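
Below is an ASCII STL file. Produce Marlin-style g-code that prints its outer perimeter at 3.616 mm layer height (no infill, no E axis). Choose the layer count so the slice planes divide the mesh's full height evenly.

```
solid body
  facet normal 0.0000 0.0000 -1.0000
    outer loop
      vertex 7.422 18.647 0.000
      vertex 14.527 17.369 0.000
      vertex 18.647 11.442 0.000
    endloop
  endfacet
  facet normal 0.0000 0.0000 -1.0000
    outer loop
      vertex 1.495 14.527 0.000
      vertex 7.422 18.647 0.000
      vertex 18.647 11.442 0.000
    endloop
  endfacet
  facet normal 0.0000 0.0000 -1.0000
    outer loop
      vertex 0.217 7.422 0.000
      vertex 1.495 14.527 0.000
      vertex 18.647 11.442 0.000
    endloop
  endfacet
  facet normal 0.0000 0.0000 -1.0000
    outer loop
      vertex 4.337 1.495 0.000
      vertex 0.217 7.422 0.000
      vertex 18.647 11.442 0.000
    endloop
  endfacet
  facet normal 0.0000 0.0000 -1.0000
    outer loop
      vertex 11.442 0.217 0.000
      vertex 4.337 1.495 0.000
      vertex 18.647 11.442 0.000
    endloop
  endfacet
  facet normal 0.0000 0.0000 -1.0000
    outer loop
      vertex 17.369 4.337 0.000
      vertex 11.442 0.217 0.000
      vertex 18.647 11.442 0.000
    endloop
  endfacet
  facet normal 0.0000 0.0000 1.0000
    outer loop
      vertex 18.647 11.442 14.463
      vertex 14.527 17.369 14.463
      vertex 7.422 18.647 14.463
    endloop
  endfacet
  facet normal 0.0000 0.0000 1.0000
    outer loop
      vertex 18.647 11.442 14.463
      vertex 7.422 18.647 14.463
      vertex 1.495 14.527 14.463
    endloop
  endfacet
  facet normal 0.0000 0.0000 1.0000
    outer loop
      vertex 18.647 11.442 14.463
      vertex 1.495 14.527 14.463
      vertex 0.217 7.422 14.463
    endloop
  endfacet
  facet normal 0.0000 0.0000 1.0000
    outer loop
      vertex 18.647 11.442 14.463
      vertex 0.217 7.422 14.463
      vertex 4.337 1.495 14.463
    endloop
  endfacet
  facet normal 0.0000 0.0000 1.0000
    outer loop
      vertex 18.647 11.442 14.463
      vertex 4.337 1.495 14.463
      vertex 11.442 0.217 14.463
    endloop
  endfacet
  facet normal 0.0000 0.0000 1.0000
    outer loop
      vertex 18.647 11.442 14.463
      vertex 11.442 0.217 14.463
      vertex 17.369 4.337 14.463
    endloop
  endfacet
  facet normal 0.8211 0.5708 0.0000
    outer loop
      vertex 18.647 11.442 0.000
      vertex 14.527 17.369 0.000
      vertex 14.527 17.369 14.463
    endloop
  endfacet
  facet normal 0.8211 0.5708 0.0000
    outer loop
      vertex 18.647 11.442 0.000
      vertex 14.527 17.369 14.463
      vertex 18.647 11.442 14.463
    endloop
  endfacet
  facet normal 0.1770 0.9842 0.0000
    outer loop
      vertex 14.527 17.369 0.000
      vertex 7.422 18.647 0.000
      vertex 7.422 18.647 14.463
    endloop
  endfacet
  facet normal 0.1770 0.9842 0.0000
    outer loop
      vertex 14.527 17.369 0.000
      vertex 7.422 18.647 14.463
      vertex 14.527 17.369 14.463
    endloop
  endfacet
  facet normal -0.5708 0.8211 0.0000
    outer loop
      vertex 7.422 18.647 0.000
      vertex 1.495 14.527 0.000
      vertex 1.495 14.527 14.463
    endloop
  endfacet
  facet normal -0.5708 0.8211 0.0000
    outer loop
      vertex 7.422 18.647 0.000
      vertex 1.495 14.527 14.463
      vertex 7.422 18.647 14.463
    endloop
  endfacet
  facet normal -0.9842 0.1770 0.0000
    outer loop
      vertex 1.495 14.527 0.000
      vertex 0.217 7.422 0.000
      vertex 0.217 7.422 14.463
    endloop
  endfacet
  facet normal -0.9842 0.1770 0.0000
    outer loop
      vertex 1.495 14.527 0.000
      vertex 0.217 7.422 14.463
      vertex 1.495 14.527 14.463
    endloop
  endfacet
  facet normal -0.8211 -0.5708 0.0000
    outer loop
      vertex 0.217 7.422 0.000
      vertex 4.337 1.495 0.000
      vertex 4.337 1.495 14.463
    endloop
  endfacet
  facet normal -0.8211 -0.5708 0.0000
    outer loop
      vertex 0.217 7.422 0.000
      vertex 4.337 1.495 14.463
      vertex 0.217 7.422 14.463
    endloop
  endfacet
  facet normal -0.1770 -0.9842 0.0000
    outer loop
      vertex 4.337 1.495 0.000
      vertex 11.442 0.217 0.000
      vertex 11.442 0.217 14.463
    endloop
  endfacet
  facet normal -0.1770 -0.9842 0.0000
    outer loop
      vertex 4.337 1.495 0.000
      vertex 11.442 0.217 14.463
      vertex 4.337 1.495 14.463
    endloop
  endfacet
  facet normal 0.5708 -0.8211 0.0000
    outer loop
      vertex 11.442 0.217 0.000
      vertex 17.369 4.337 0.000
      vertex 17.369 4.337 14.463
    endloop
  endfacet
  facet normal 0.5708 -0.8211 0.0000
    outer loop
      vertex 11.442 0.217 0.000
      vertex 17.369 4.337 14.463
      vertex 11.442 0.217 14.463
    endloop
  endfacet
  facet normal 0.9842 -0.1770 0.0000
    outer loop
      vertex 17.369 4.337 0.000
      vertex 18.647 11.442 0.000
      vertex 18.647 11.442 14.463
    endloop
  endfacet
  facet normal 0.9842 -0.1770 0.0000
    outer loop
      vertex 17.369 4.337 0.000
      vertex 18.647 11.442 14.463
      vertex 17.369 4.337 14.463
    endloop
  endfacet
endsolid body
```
; perimeter-only toolpath
G21 ; units = mm
G90 ; absolute positioning
G28 ; home
; layer 1
G0 Z3.616
G0 X18.647 Y11.442
G1 X14.527 Y17.369
G1 X7.422 Y18.647
G1 X1.495 Y14.527
G1 X0.217 Y7.422
G1 X4.337 Y1.495
G1 X11.442 Y0.217
G1 X17.369 Y4.337
G1 X18.647 Y11.442
; layer 2
G0 Z7.231
G0 X18.647 Y11.442
G1 X14.527 Y17.369
G1 X7.422 Y18.647
G1 X1.495 Y14.527
G1 X0.217 Y7.422
G1 X4.337 Y1.495
G1 X11.442 Y0.217
G1 X17.369 Y4.337
G1 X18.647 Y11.442
; layer 3
G0 Z10.847
G0 X18.647 Y11.442
G1 X14.527 Y17.369
G1 X7.422 Y18.647
G1 X1.495 Y14.527
G1 X0.217 Y7.422
G1 X4.337 Y1.495
G1 X11.442 Y0.217
G1 X17.369 Y4.337
G1 X18.647 Y11.442
; layer 4
G0 Z14.463
G0 X18.647 Y11.442
G1 X14.527 Y17.369
G1 X7.422 Y18.647
G1 X1.495 Y14.527
G1 X0.217 Y7.422
G1 X4.337 Y1.495
G1 X11.442 Y0.217
G1 X17.369 Y4.337
G1 X18.647 Y11.442
M2 ; end

The solid is a regular 8-sided prism (a cylinder approximated with 8 flat sides), circumscribed radius ≈ 9.43 mm, height ≈ 14.5 mm. Slicing at Δz = 3.616 mm — 4 equal slices spanning the solid's height, so layer i sits at z = i·h/4 — gives 4 non-empty perimeters. Each is a 8-segment closed polygon; G0 lifts to the layer z and rapids to the start vertex, then G1 traces the edges.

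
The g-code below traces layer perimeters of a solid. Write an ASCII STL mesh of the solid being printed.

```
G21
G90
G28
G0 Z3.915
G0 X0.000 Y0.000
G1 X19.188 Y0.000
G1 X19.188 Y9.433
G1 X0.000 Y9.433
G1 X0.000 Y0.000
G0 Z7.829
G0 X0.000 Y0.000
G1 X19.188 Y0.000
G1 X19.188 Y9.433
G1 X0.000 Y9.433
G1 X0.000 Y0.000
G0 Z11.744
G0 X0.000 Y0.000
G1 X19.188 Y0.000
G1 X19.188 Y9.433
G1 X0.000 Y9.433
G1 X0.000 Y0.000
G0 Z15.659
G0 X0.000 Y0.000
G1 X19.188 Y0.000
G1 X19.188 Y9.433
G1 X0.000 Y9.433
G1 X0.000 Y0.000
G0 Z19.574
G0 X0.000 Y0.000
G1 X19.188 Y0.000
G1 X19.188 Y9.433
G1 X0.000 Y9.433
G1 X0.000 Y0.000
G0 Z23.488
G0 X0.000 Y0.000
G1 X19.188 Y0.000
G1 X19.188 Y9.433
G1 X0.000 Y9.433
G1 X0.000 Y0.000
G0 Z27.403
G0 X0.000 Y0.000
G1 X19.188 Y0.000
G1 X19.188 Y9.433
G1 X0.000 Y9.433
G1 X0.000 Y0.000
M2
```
solid part
  facet normal 0.0000 0.0000 -1.0000
    outer loop
      vertex 19.188 9.433 0.000
      vertex 19.188 0.000 0.000
      vertex 0.000 0.000 0.000
    endloop
  endfacet
  facet normal 0.0000 0.0000 -1.0000
    outer loop
      vertex 0.000 9.433 0.000
      vertex 19.188 9.433 0.000
      vertex 0.000 0.000 0.000
    endloop
  endfacet
  facet normal 0.0000 0.0000 1.0000
    outer loop
      vertex 0.000 0.000 27.403
      vertex 19.188 0.000 27.403
      vertex 19.188 9.433 27.403
    endloop
  endfacet
  facet normal 0.0000 0.0000 1.0000
    outer loop
      vertex 0.000 0.000 27.403
      vertex 19.188 9.433 27.403
      vertex 0.000 9.433 27.403
    endloop
  endfacet
  facet normal 0.0000 -1.0000 0.0000
    outer loop
      vertex 0.000 0.000 0.000
      vertex 19.188 0.000 0.000
      vertex 19.188 0.000 27.403
    endloop
  endfacet
  facet normal 0.0000 -1.0000 0.0000
    outer loop
      vertex 0.000 0.000 0.000
      vertex 19.188 0.000 27.403
      vertex 0.000 0.000 27.403
    endloop
  endfacet
  facet normal 0.0000 1.0000 0.0000
    outer loop
      vertex 19.188 9.433 27.403
      vertex 19.188 9.433 0.000
      vertex 0.000 9.433 0.000
    endloop
  endfacet
  facet normal 0.0000 1.0000 0.0000
    outer loop
      vertex 0.000 9.433 27.403
      vertex 19.188 9.433 27.403
      vertex 0.000 9.433 0.000
    endloop
  endfacet
  facet normal -1.0000 0.0000 0.0000
    outer loop
      vertex 0.000 9.433 27.403
      vertex 0.000 9.433 0.000
      vertex 0.000 0.000 0.000
    endloop
  endfacet
  facet normal -1.0000 0.0000 0.0000
    outer loop
      vertex 0.000 0.000 27.403
      vertex 0.000 9.433 27.403
      vertex 0.000 0.000 0.000
    endloop
  endfacet
  facet normal 1.0000 0.0000 0.0000
    outer loop
      vertex 19.188 0.000 0.000
      vertex 19.188 9.433 0.000
      vertex 19.188 9.433 27.403
    endloop
  endfacet
  facet normal 1.0000 0.0000 0.0000
    outer loop
      vertex 19.188 0.000 0.000
      vertex 19.188 9.433 27.403
      vertex 19.188 0.000 27.403
    endloop
  endfacet
endsolid part

The G0 Z moves step by Δz≈3.915 mm. Every layer's G1 loop is the same polygon, so the solid is a straight extrusion of it from z=0 to z≈27.4. Closing with flat bottom and top caps and triangulating gives 12 facets — a rectangular box, roughly 19.2 × 9.43 mm footprint and 27.4 mm tall.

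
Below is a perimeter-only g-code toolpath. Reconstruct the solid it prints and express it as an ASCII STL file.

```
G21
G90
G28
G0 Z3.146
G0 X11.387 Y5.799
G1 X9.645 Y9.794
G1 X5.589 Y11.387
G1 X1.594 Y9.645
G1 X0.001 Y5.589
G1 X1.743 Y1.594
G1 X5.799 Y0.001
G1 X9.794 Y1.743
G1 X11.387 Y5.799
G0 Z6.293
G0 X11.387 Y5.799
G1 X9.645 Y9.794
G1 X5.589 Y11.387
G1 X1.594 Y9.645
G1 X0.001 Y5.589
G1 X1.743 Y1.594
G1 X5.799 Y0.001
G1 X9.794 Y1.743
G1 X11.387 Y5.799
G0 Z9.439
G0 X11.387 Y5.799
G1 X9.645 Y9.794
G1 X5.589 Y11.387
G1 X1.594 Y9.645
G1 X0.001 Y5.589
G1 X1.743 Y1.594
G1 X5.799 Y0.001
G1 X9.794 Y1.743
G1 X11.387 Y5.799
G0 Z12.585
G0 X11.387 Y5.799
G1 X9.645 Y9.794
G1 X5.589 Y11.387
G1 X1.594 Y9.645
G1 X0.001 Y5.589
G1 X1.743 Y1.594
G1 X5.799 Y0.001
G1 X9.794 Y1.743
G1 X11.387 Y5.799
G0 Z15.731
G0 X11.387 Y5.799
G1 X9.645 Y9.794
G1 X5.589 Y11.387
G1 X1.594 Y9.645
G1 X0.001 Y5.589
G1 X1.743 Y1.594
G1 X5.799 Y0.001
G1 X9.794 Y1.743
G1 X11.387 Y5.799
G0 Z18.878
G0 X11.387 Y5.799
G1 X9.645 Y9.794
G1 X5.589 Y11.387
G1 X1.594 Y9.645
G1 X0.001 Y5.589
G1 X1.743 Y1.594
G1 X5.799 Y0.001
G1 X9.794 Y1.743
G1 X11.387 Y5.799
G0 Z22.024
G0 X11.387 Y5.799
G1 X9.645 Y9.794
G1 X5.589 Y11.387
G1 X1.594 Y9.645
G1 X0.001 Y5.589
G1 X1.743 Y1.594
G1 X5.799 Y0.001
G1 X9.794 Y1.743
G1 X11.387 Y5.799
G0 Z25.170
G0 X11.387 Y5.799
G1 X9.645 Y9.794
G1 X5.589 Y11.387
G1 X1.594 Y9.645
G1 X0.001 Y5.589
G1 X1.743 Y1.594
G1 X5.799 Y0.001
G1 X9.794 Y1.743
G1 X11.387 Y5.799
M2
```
solid part
  facet normal 0.0000 0.0000 -1.0000
    outer loop
      vertex 5.589 11.387 0.000
      vertex 9.645 9.794 0.000
      vertex 11.387 5.799 0.000
    endloop
  endfacet
  facet normal 0.0000 0.0000 -1.0000
    outer loop
      vertex 1.594 9.645 0.000
      vertex 5.589 11.387 0.000
      vertex 11.387 5.799 0.000
    endloop
  endfacet
  facet normal 0.0000 0.0000 -1.0000
    outer loop
      vertex 0.001 5.589 0.000
      vertex 1.594 9.645 0.000
      vertex 11.387 5.799 0.000
    endloop
  endfacet
  facet normal 0.0000 0.0000 -1.0000
    outer loop
      vertex 1.743 1.594 0.000
      vertex 0.001 5.589 0.000
      vertex 11.387 5.799 0.000
    endloop
  endfacet
  facet normal 0.0000 0.0000 -1.0000
    outer loop
      vertex 5.799 0.001 0.000
      vertex 1.743 1.594 0.000
      vertex 11.387 5.799 0.000
    endloop
  endfacet
  facet normal 0.0000 0.0000 -1.0000
    outer loop
      vertex 9.794 1.743 0.000
      vertex 5.799 0.001 0.000
      vertex 11.387 5.799 0.000
    endloop
  endfacet
  facet normal 0.0000 0.0000 1.0000
    outer loop
      vertex 11.387 5.799 25.170
      vertex 9.645 9.794 25.170
      vertex 5.589 11.387 25.170
    endloop
  endfacet
  facet normal 0.0000 0.0000 1.0000
    outer loop
      vertex 11.387 5.799 25.170
      vertex 5.589 11.387 25.170
      vertex 1.594 9.645 25.170
    endloop
  endfacet
  facet normal 0.0000 0.0000 1.0000
    outer loop
      vertex 11.387 5.799 25.170
      vertex 1.594 9.645 25.170
      vertex 0.001 5.589 25.170
    endloop
  endfacet
  facet normal 0.0000 0.0000 1.0000
    outer loop
      vertex 11.387 5.799 25.170
      vertex 0.001 5.589 25.170
      vertex 1.743 1.594 25.170
    endloop
  endfacet
  facet normal 0.0000 0.0000 1.0000
    outer loop
      vertex 11.387 5.799 25.170
      vertex 1.743 1.594 25.170
      vertex 5.799 0.001 25.170
    endloop
  endfacet
  facet normal 0.0000 0.0000 1.0000
    outer loop
      vertex 11.387 5.799 25.170
      vertex 5.799 0.001 25.170
      vertex 9.794 1.743 25.170
    endloop
  endfacet
  facet normal 0.9166 0.3997 0.0000
    outer loop
      vertex 11.387 5.799 0.000
      vertex 9.645 9.794 0.000
      vertex 9.645 9.794 25.170
    endloop
  endfacet
  facet normal 0.9166 0.3997 0.0000
    outer loop
      vertex 11.387 5.799 0.000
      vertex 9.645 9.794 25.170
      vertex 11.387 5.799 25.170
    endloop
  endfacet
  facet normal 0.3656 0.9308 0.0000
    outer loop
      vertex 9.645 9.794 0.000
      vertex 5.589 11.387 0.000
      vertex 5.589 11.387 25.170
    endloop
  endfacet
  facet normal 0.3656 0.9308 0.0000
    outer loop
      vertex 9.645 9.794 0.000
      vertex 5.589 11.387 25.170
      vertex 9.645 9.794 25.170
    endloop
  endfacet
  facet normal -0.3997 0.9166 0.0000
    outer loop
      vertex 5.589 11.387 0.000
      vertex 1.594 9.645 0.000
      vertex 1.594 9.645 25.170
    endloop
  endfacet
  facet normal -0.3997 0.9166 0.0000
    outer loop
      vertex 5.589 11.387 0.000
      vertex 1.594 9.645 25.170
      vertex 5.589 11.387 25.170
    endloop
  endfacet
  facet normal -0.9308 0.3656 0.0000
    outer loop
      vertex 1.594 9.645 0.000
      vertex 0.001 5.589 0.000
      vertex 0.001 5.589 25.170
    endloop
  endfacet
  facet normal -0.9308 0.3656 0.0000
    outer loop
      vertex 1.594 9.645 0.000
      vertex 0.001 5.589 25.170
      vertex 1.594 9.645 25.170
    endloop
  endfacet
  facet normal -0.9166 -0.3997 0.0000
    outer loop
      vertex 0.001 5.589 0.000
      vertex 1.743 1.594 0.000
      vertex 1.743 1.594 25.170
    endloop
  endfacet
  facet normal -0.9166 -0.3997 0.0000
    outer loop
      vertex 0.001 5.589 0.000
      vertex 1.743 1.594 25.170
      vertex 0.001 5.589 25.170
    endloop
  endfacet
  facet normal -0.3656 -0.9308 0.0000
    outer loop
      vertex 1.743 1.594 0.000
      vertex 5.799 0.001 0.000
      vertex 5.799 0.001 25.170
    endloop
  endfacet
  facet normal -0.3656 -0.9308 0.0000
    outer loop
      vertex 1.743 1.594 0.000
      vertex 5.799 0.001 25.170
      vertex 1.743 1.594 25.170
    endloop
  endfacet
  facet normal 0.3997 -0.9166 0.0000
    outer loop
      vertex 5.799 0.001 0.000
      vertex 9.794 1.743 0.000
      vertex 9.794 1.743 25.170
    endloop
  endfacet
  facet normal 0.3997 -0.9166 0.0000
    outer loop
      vertex 5.799 0.001 0.000
      vertex 9.794 1.743 25.170
      vertex 5.799 0.001 25.170
    endloop
  endfacet
  facet normal 0.9308 -0.3656 0.0000
    outer loop
      vertex 9.794 1.743 0.000
      vertex 11.387 5.799 0.000
      vertex 11.387 5.799 25.170
    endloop
  endfacet
  facet normal 0.9308 -0.3656 0.0000
    outer loop
      vertex 9.794 1.743 0.000
      vertex 11.387 5.799 25.170
      vertex 9.794 1.743 25.170
    endloop
  endfacet
endsolid part

The G0 Z moves step by Δz≈3.146 mm. Every layer's G1 loop is the same polygon, so the solid is a straight extrusion of it from z=0 to z≈25.2. Closing with flat bottom and top caps and triangulating gives 28 facets — a regular 8-sided prism (a cylinder approximated with 8 flat sides), circumscribed radius ≈ 5.69 mm, height ≈ 25.2 mm.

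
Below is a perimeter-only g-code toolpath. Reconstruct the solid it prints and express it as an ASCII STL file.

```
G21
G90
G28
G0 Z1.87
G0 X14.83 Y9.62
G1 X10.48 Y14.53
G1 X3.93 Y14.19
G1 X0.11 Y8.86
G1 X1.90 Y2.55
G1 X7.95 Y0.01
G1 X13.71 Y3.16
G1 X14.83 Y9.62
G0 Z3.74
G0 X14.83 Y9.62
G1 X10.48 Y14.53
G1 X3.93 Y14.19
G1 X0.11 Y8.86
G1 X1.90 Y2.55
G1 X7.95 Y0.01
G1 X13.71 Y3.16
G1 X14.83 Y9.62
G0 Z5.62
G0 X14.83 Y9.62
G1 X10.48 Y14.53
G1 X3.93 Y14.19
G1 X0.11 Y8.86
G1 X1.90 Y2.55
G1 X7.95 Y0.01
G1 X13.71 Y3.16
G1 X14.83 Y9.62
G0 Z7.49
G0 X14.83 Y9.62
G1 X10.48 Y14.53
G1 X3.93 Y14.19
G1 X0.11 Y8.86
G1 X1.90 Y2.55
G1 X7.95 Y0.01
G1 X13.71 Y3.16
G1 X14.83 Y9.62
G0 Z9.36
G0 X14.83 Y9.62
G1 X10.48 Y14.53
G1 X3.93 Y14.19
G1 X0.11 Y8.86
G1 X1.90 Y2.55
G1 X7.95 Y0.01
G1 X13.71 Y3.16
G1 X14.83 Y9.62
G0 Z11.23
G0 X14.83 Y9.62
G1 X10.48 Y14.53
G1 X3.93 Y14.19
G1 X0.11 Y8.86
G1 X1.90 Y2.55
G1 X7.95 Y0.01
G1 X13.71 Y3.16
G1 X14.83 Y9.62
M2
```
solid part
  facet normal 0.0000 0.0000 -1.0000
    outer loop
      vertex 3.93 14.19 0.00
      vertex 10.48 14.53 0.00
      vertex 14.83 9.62 0.00
    endloop
  endfacet
  facet normal 0.0000 0.0000 -1.0000
    outer loop
      vertex 0.11 8.86 0.00
      vertex 3.93 14.19 0.00
      vertex 14.83 9.62 0.00
    endloop
  endfacet
  facet normal 0.0000 0.0000 -1.0000
    outer loop
      vertex 1.90 2.55 0.00
      vertex 0.11 8.86 0.00
      vertex 14.83 9.62 0.00
    endloop
  endfacet
  facet normal 0.0000 0.0000 -1.0000
    outer loop
      vertex 7.95 0.01 0.00
      vertex 1.90 2.55 0.00
      vertex 14.83 9.62 0.00
    endloop
  endfacet
  facet normal 0.0000 0.0000 -1.0000
    outer loop
      vertex 13.71 3.16 0.00
      vertex 7.95 0.01 0.00
      vertex 14.83 9.62 0.00
    endloop
  endfacet
  facet normal 0.0000 0.0000 1.0000
    outer loop
      vertex 14.83 9.62 11.23
      vertex 10.48 14.53 11.23
      vertex 3.93 14.19 11.23
    endloop
  endfacet
  facet normal 0.0000 0.0000 1.0000
    outer loop
      vertex 14.83 9.62 11.23
      vertex 3.93 14.19 11.23
      vertex 0.11 8.86 11.23
    endloop
  endfacet
  facet normal 0.0000 0.0000 1.0000
    outer loop
      vertex 14.83 9.62 11.23
      vertex 0.11 8.86 11.23
      vertex 1.90 2.55 11.23
    endloop
  endfacet
  facet normal 0.0000 0.0000 1.0000
    outer loop
      vertex 14.83 9.62 11.23
      vertex 1.90 2.55 11.23
      vertex 7.95 0.01 11.23
    endloop
  endfacet
  facet normal 0.0000 0.0000 1.0000
    outer loop
      vertex 14.83 9.62 11.23
      vertex 7.95 0.01 11.23
      vertex 13.71 3.16 11.23
    endloop
  endfacet
  facet normal 0.7485 0.6631 0.0000
    outer loop
      vertex 14.83 9.62 0.00
      vertex 10.48 14.53 0.00
      vertex 10.48 14.53 11.23
    endloop
  endfacet
  facet normal 0.7485 0.6631 0.0000
    outer loop
      vertex 14.83 9.62 0.00
      vertex 10.48 14.53 11.23
      vertex 14.83 9.62 11.23
    endloop
  endfacet
  facet normal -0.0518 0.9987 0.0000
    outer loop
      vertex 10.48 14.53 0.00
      vertex 3.93 14.19 0.00
      vertex 3.93 14.19 11.23
    endloop
  endfacet
  facet normal -0.0518 0.9987 0.0000
    outer loop
      vertex 10.48 14.53 0.00
      vertex 3.93 14.19 11.23
      vertex 10.48 14.53 11.23
    endloop
  endfacet
  facet normal -0.8128 0.5825 0.0000
    outer loop
      vertex 3.93 14.19 0.00
      vertex 0.11 8.86 0.00
      vertex 0.11 8.86 11.23
    endloop
  endfacet
  facet normal -0.8128 0.5825 0.0000
    outer loop
      vertex 3.93 14.19 0.00
      vertex 0.11 8.86 11.23
      vertex 3.93 14.19 11.23
    endloop
  endfacet
  facet normal -0.9620 -0.2729 0.0000
    outer loop
      vertex 0.11 8.86 0.00
      vertex 1.90 2.55 0.00
      vertex 1.90 2.55 11.23
    endloop
  endfacet
  facet normal -0.9620 -0.2729 0.0000
    outer loop
      vertex 0.11 8.86 0.00
      vertex 1.90 2.55 11.23
      vertex 0.11 8.86 11.23
    endloop
  endfacet
  facet normal -0.3871 -0.9220 0.0000
    outer loop
      vertex 1.90 2.55 0.00
      vertex 7.95 0.01 0.00
      vertex 7.95 0.01 11.23
    endloop
  endfacet
  facet normal -0.3871 -0.9220 0.0000
    outer loop
      vertex 1.90 2.55 0.00
      vertex 7.95 0.01 11.23
      vertex 1.90 2.55 11.23
    endloop
  endfacet
  facet normal 0.4798 -0.8774 0.0000
    outer loop
      vertex 7.95 0.01 0.00
      vertex 13.71 3.16 0.00
      vertex 13.71 3.16 11.23
    endloop
  endfacet
  facet normal 0.4798 -0.8774 0.0000
    outer loop
      vertex 7.95 0.01 0.00
      vertex 13.71 3.16 11.23
      vertex 7.95 0.01 11.23
    endloop
  endfacet
  facet normal 0.9853 -0.1708 0.0000
    outer loop
      vertex 13.71 3.16 0.00
      vertex 14.83 9.62 0.00
      vertex 14.83 9.62 11.23
    endloop
  endfacet
  facet normal 0.9853 -0.1708 0.0000
    outer loop
      vertex 13.71 3.16 0.00
      vertex 14.83 9.62 11.23
      vertex 13.71 3.16 11.23
    endloop
  endfacet
endsolid part

The G0 Z moves step by Δz≈1.87 mm. Every layer's G1 loop is the same polygon, so the solid is a straight extrusion of it from z=0 to z≈11.2. Closing with flat bottom and top caps and triangulating gives 24 facets — a regular 7-sided prism (a cylinder approximated with 7 flat sides), circumscribed radius ≈ 7.56 mm, height ≈ 11.2 mm.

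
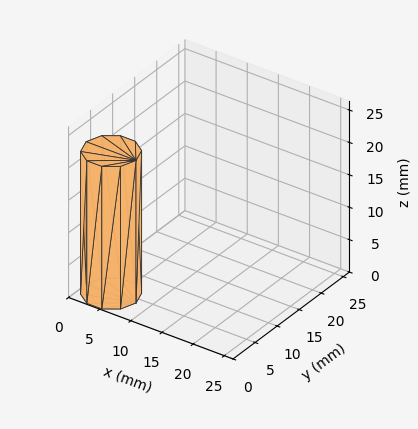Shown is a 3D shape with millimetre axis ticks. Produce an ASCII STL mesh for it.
Reading the render: the shape is a regular 10-sided prism (a cylinder approximated with 10 flat sides), circumscribed radius ≈ 4 mm, height ≈ 22 mm (dimensions read to the nearest mm from the axis ticks). For the STL, each face is triangulated and given an outward normal.

solid part
  facet normal 0.0000 0.0000 -1.0000
    outer loop
      vertex 5.2 7.8 0.0
      vertex 7.2 6.4 0.0
      vertex 8.0 4.0 0.0
    endloop
  endfacet
  facet normal 0.0000 0.0000 -1.0000
    outer loop
      vertex 2.8 7.8 0.0
      vertex 5.2 7.8 0.0
      vertex 8.0 4.0 0.0
    endloop
  endfacet
  facet normal 0.0000 0.0000 -1.0000
    outer loop
      vertex 0.8 6.4 0.0
      vertex 2.8 7.8 0.0
      vertex 8.0 4.0 0.0
    endloop
  endfacet
  facet normal 0.0000 0.0000 -1.0000
    outer loop
      vertex 0.0 4.0 0.0
      vertex 0.8 6.4 0.0
      vertex 8.0 4.0 0.0
    endloop
  endfacet
  facet normal 0.0000 0.0000 -1.0000
    outer loop
      vertex 0.8 1.6 0.0
      vertex 0.0 4.0 0.0
      vertex 8.0 4.0 0.0
    endloop
  endfacet
  facet normal 0.0000 0.0000 -1.0000
    outer loop
      vertex 2.8 0.2 0.0
      vertex 0.8 1.6 0.0
      vertex 8.0 4.0 0.0
    endloop
  endfacet
  facet normal 0.0000 0.0000 -1.0000
    outer loop
      vertex 5.2 0.2 0.0
      vertex 2.8 0.2 0.0
      vertex 8.0 4.0 0.0
    endloop
  endfacet
  facet normal 0.0000 0.0000 -1.0000
    outer loop
      vertex 7.2 1.6 0.0
      vertex 5.2 0.2 0.0
      vertex 8.0 4.0 0.0
    endloop
  endfacet
  facet normal 0.0000 0.0000 1.0000
    outer loop
      vertex 8.0 4.0 22.0
      vertex 7.2 6.4 22.0
      vertex 5.2 7.8 22.0
    endloop
  endfacet
  facet normal 0.0000 0.0000 1.0000
    outer loop
      vertex 8.0 4.0 22.0
      vertex 5.2 7.8 22.0
      vertex 2.8 7.8 22.0
    endloop
  endfacet
  facet normal 0.0000 0.0000 1.0000
    outer loop
      vertex 8.0 4.0 22.0
      vertex 2.8 7.8 22.0
      vertex 0.8 6.4 22.0
    endloop
  endfacet
  facet normal 0.0000 0.0000 1.0000
    outer loop
      vertex 8.0 4.0 22.0
      vertex 0.8 6.4 22.0
      vertex 0.0 4.0 22.0
    endloop
  endfacet
  facet normal 0.0000 0.0000 1.0000
    outer loop
      vertex 8.0 4.0 22.0
      vertex 0.0 4.0 22.0
      vertex 0.8 1.6 22.0
    endloop
  endfacet
  facet normal 0.0000 0.0000 1.0000
    outer loop
      vertex 8.0 4.0 22.0
      vertex 0.8 1.6 22.0
      vertex 2.8 0.2 22.0
    endloop
  endfacet
  facet normal 0.0000 0.0000 1.0000
    outer loop
      vertex 8.0 4.0 22.0
      vertex 2.8 0.2 22.0
      vertex 5.2 0.2 22.0
    endloop
  endfacet
  facet normal 0.0000 0.0000 1.0000
    outer loop
      vertex 8.0 4.0 22.0
      vertex 5.2 0.2 22.0
      vertex 7.2 1.6 22.0
    endloop
  endfacet
  facet normal 0.9487 0.3162 0.0000
    outer loop
      vertex 8.0 4.0 0.0
      vertex 7.2 6.4 0.0
      vertex 7.2 6.4 22.0
    endloop
  endfacet
  facet normal 0.9487 0.3162 0.0000
    outer loop
      vertex 8.0 4.0 0.0
      vertex 7.2 6.4 22.0
      vertex 8.0 4.0 22.0
    endloop
  endfacet
  facet normal 0.5735 0.8192 0.0000
    outer loop
      vertex 7.2 6.4 0.0
      vertex 5.2 7.8 0.0
      vertex 5.2 7.8 22.0
    endloop
  endfacet
  facet normal 0.5735 0.8192 0.0000
    outer loop
      vertex 7.2 6.4 0.0
      vertex 5.2 7.8 22.0
      vertex 7.2 6.4 22.0
    endloop
  endfacet
  facet normal 0.0000 1.0000 0.0000
    outer loop
      vertex 5.2 7.8 0.0
      vertex 2.8 7.8 0.0
      vertex 2.8 7.8 22.0
    endloop
  endfacet
  facet normal 0.0000 1.0000 0.0000
    outer loop
      vertex 5.2 7.8 0.0
      vertex 2.8 7.8 22.0
      vertex 5.2 7.8 22.0
    endloop
  endfacet
  facet normal -0.5735 0.8192 0.0000
    outer loop
      vertex 2.8 7.8 0.0
      vertex 0.8 6.4 0.0
      vertex 0.8 6.4 22.0
    endloop
  endfacet
  facet normal -0.5735 0.8192 0.0000
    outer loop
      vertex 2.8 7.8 0.0
      vertex 0.8 6.4 22.0
      vertex 2.8 7.8 22.0
    endloop
  endfacet
  facet normal -0.9487 0.3162 0.0000
    outer loop
      vertex 0.8 6.4 0.0
      vertex 0.0 4.0 0.0
      vertex 0.0 4.0 22.0
    endloop
  endfacet
  facet normal -0.9487 0.3162 0.0000
    outer loop
      vertex 0.8 6.4 0.0
      vertex 0.0 4.0 22.0
      vertex 0.8 6.4 22.0
    endloop
  endfacet
  facet normal -0.9487 -0.3162 0.0000
    outer loop
      vertex 0.0 4.0 0.0
      vertex 0.8 1.6 0.0
      vertex 0.8 1.6 22.0
    endloop
  endfacet
  facet normal -0.9487 -0.3162 0.0000
    outer loop
      vertex 0.0 4.0 0.0
      vertex 0.8 1.6 22.0
      vertex 0.0 4.0 22.0
    endloop
  endfacet
  facet normal -0.5735 -0.8192 0.0000
    outer loop
      vertex 0.8 1.6 0.0
      vertex 2.8 0.2 0.0
      vertex 2.8 0.2 22.0
    endloop
  endfacet
  facet normal -0.5735 -0.8192 0.0000
    outer loop
      vertex 0.8 1.6 0.0
      vertex 2.8 0.2 22.0
      vertex 0.8 1.6 22.0
    endloop
  endfacet
  facet normal 0.0000 -1.0000 0.0000
    outer loop
      vertex 2.8 0.2 0.0
      vertex 5.2 0.2 0.0
      vertex 5.2 0.2 22.0
    endloop
  endfacet
  facet normal 0.0000 -1.0000 0.0000
    outer loop
      vertex 2.8 0.2 0.0
      vertex 5.2 0.2 22.0
      vertex 2.8 0.2 22.0
    endloop
  endfacet
  facet normal 0.5735 -0.8192 0.0000
    outer loop
      vertex 5.2 0.2 0.0
      vertex 7.2 1.6 0.0
      vertex 7.2 1.6 22.0
    endloop
  endfacet
  facet normal 0.5735 -0.8192 0.0000
    outer loop
      vertex 5.2 0.2 0.0
      vertex 7.2 1.6 22.0
      vertex 5.2 0.2 22.0
    endloop
  endfacet
  facet normal 0.9487 -0.3162 0.0000
    outer loop
      vertex 7.2 1.6 0.0
      vertex 8.0 4.0 0.0
      vertex 8.0 4.0 22.0
    endloop
  endfacet
  facet normal 0.9487 -0.3162 0.0000
    outer loop
      vertex 7.2 1.6 0.0
      vertex 8.0 4.0 22.0
      vertex 7.2 1.6 22.0
    endloop
  endfacet
endsolid part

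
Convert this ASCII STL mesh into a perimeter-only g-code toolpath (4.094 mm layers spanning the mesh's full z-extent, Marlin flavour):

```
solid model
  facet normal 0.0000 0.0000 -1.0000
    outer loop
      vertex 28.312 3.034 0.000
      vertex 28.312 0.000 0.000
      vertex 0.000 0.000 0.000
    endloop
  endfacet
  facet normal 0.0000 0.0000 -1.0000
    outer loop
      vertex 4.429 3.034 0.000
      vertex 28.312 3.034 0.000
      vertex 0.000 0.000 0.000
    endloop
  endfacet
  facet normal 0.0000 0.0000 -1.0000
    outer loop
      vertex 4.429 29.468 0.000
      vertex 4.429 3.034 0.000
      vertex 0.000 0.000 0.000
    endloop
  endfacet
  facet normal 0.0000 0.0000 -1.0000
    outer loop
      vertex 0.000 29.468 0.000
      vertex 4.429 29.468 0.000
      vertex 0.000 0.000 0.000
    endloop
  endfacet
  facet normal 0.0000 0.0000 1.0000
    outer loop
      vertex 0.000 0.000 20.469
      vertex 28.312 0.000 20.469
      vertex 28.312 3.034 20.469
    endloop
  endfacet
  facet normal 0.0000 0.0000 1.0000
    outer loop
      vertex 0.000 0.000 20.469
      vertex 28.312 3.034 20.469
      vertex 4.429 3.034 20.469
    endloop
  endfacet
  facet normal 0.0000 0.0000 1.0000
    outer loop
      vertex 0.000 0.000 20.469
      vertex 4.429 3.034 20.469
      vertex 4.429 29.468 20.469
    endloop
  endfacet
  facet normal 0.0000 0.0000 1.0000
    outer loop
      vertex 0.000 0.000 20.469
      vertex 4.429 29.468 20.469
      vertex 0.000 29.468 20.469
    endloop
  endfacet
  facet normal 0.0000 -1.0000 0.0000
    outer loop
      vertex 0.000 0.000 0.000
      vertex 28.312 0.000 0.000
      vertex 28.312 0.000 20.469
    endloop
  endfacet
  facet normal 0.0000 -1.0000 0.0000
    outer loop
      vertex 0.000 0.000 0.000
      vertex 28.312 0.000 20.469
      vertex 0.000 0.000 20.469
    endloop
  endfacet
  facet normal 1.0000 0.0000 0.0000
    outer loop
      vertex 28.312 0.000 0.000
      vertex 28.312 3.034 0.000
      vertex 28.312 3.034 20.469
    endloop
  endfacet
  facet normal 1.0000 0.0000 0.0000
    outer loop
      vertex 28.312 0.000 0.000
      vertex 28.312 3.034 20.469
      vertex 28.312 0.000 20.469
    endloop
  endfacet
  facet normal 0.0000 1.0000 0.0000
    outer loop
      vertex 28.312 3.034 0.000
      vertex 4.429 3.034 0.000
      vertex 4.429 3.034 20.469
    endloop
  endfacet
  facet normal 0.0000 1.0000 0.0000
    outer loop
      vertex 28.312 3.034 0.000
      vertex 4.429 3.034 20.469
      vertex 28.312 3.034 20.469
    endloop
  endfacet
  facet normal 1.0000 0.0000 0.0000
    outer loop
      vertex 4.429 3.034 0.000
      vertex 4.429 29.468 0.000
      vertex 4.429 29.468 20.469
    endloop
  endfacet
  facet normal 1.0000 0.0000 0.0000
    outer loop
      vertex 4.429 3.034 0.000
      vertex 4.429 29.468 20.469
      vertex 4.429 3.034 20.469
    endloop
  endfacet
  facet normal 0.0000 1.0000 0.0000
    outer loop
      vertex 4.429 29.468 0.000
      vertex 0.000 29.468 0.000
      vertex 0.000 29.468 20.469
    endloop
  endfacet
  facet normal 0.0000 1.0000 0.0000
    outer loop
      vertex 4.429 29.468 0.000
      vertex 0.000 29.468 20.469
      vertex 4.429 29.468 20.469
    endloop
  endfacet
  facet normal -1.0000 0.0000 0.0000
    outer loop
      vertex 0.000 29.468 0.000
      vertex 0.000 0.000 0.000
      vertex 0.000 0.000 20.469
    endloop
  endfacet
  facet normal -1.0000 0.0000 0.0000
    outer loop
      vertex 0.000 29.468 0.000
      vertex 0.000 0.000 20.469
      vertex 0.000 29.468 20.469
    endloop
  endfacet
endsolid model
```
; perimeter-only toolpath
G21 ; units = mm
G90 ; absolute positioning
G28 ; home
; layer 1
G0 Z4.094
G0 X0.000 Y0.000
G1 X28.312 Y0.000
G1 X28.312 Y3.034
G1 X4.429 Y3.034
G1 X4.429 Y29.468
G1 X0.000 Y29.468
G1 X0.000 Y0.000
; layer 2
G0 Z8.188
G0 X0.000 Y0.000
G1 X28.312 Y0.000
G1 X28.312 Y3.034
G1 X4.429 Y3.034
G1 X4.429 Y29.468
G1 X0.000 Y29.468
G1 X0.000 Y0.000
; layer 3
G0 Z12.281
G0 X0.000 Y0.000
G1 X28.312 Y0.000
G1 X28.312 Y3.034
G1 X4.429 Y3.034
G1 X4.429 Y29.468
G1 X0.000 Y29.468
G1 X0.000 Y0.000
; layer 4
G0 Z16.375
G0 X0.000 Y0.000
G1 X28.312 Y0.000
G1 X28.312 Y3.034
G1 X4.429 Y3.034
G1 X4.429 Y29.468
G1 X0.000 Y29.468
G1 X0.000 Y0.000
; layer 5
G0 Z20.469
G0 X0.000 Y0.000
G1 X28.312 Y0.000
G1 X28.312 Y3.034
G1 X4.429 Y3.034
G1 X4.429 Y29.468
G1 X0.000 Y29.468
G1 X0.000 Y0.000
M2 ; end

The solid is an L-shaped prism: outer 28.3 × 29.5 mm, arm thicknesses ≈ 3.03 mm (horizontal) and 4.43 mm (vertical), extruded 20.5 mm in z. Slicing at Δz = 4.094 mm — 5 equal slices spanning the solid's height, so layer i sits at z = i·h/5 — gives 5 non-empty perimeters. Each is a 6-segment closed polygon; G0 lifts to the layer z and rapids to the start vertex, then G1 traces the edges.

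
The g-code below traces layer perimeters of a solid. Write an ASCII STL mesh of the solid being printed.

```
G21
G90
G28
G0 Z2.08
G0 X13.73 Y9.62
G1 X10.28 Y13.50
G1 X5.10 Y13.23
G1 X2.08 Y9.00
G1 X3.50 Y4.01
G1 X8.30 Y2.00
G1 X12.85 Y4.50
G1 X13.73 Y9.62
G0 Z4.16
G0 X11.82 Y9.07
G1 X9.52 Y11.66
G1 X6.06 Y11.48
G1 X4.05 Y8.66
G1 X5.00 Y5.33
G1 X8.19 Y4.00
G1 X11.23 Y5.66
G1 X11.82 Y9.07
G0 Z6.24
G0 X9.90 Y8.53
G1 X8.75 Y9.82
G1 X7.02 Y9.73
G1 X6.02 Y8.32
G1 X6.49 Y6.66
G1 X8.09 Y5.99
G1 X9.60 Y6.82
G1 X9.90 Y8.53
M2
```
solid part
  facet normal 0.0000 0.0000 -1.0000
    outer loop
      vertex 4.14 14.98 0.00
      vertex 11.05 15.34 0.00
      vertex 15.65 10.17 0.00
    endloop
  endfacet
  facet normal 0.0000 0.0000 -1.0000
    outer loop
      vertex 0.12 9.34 0.00
      vertex 4.14 14.98 0.00
      vertex 15.65 10.17 0.00
    endloop
  endfacet
  facet normal 0.0000 0.0000 -1.0000
    outer loop
      vertex 2.01 2.68 0.00
      vertex 0.12 9.34 0.00
      vertex 15.65 10.17 0.00
    endloop
  endfacet
  facet normal 0.0000 0.0000 -1.0000
    outer loop
      vertex 8.40 0.01 0.00
      vertex 2.01 2.68 0.00
      vertex 15.65 10.17 0.00
    endloop
  endfacet
  facet normal 0.0000 0.0000 -1.0000
    outer loop
      vertex 14.47 3.34 0.00
      vertex 8.40 0.01 0.00
      vertex 15.65 10.17 0.00
    endloop
  endfacet
  facet normal 0.5654 0.5031 0.6536
    outer loop
      vertex 15.65 10.17 0.00
      vertex 11.05 15.34 0.00
      vertex 7.98 7.98 8.32
    endloop
  endfacet
  facet normal -0.0394 0.7556 0.6539
    outer loop
      vertex 11.05 15.34 0.00
      vertex 4.14 14.98 0.00
      vertex 7.98 7.98 8.32
    endloop
  endfacet
  facet normal -0.6161 0.4392 0.6539
    outer loop
      vertex 4.14 14.98 0.00
      vertex 0.12 9.34 0.00
      vertex 7.98 7.98 8.32
    endloop
  endfacet
  facet normal -0.7279 -0.2066 0.6539
    outer loop
      vertex 0.12 9.34 0.00
      vertex 2.01 2.68 0.00
      vertex 7.98 7.98 8.32
    endloop
  endfacet
  facet normal -0.2917 -0.6980 0.6540
    outer loop
      vertex 2.01 2.68 0.00
      vertex 8.40 0.01 0.00
      vertex 7.98 7.98 8.32
    endloop
  endfacet
  facet normal 0.3639 -0.6634 0.6538
    outer loop
      vertex 8.40 0.01 0.00
      vertex 14.47 3.34 0.00
      vertex 7.98 7.98 8.32
    endloop
  endfacet
  facet normal 0.7458 -0.1288 0.6536
    outer loop
      vertex 14.47 3.34 0.00
      vertex 15.65 10.17 0.00
      vertex 7.98 7.98 8.32
    endloop
  endfacet
endsolid part

The G0 Z moves step by Δz≈2.08 mm. The G1 loops shrink linearly with z, so the solid tapers from its base footprint up to z≈8.32. Closing with a flat bottom cap and the tapered top and triangulating gives 12 facets — a regular 7-sided pyramid, base circumscribed radius ≈ 7.98 mm, apex at z ≈ 8.32 mm.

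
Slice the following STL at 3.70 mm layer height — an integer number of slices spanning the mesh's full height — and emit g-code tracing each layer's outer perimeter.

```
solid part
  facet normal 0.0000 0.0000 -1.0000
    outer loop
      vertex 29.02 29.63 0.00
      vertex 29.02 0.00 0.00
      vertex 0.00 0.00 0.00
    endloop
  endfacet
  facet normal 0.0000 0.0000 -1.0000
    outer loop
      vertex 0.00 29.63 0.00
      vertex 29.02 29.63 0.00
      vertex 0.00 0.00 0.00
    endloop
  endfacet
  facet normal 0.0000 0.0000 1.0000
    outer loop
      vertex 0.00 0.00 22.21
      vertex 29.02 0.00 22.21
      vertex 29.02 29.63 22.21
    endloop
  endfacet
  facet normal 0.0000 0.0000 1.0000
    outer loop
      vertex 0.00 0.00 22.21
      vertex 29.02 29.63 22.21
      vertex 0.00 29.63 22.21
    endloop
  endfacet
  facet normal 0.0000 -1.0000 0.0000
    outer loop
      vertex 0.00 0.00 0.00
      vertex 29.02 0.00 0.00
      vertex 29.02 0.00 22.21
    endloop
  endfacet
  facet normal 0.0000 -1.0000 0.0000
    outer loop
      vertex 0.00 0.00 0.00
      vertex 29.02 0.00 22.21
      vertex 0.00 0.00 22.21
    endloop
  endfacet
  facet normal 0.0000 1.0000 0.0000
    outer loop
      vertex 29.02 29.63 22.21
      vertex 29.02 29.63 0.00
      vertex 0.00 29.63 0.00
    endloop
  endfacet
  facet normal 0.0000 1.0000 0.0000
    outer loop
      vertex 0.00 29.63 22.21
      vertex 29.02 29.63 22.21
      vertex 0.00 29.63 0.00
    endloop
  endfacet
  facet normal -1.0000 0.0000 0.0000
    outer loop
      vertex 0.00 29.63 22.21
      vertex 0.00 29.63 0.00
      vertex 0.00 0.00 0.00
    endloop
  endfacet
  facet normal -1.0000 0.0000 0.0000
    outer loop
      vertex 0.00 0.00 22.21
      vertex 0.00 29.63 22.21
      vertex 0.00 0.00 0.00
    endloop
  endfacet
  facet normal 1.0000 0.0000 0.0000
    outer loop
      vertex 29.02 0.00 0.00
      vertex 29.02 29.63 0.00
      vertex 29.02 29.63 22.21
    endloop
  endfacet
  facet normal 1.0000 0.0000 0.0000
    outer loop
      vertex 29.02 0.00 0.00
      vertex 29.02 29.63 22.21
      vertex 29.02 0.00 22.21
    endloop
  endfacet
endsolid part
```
; perimeter-only toolpath
G21 ; units = mm
G90 ; absolute positioning
G28 ; home
; layer 1
G0 Z3.70
G0 X0.00 Y0.00
G1 X29.02 Y0.00
G1 X29.02 Y29.63
G1 X0.00 Y29.63
G1 X0.00 Y0.00
; layer 2
G0 Z7.40
G0 X0.00 Y0.00
G1 X29.02 Y0.00
G1 X29.02 Y29.63
G1 X0.00 Y29.63
G1 X0.00 Y0.00
; layer 3
G0 Z11.11
G0 X0.00 Y0.00
G1 X29.02 Y0.00
G1 X29.02 Y29.63
G1 X0.00 Y29.63
G1 X0.00 Y0.00
; layer 4
G0 Z14.81
G0 X0.00 Y0.00
G1 X29.02 Y0.00
G1 X29.02 Y29.63
G1 X0.00 Y29.63
G1 X0.00 Y0.00
; layer 5
G0 Z18.51
G0 X0.00 Y0.00
G1 X29.02 Y0.00
G1 X29.02 Y29.63
G1 X0.00 Y29.63
G1 X0.00 Y0.00
; layer 6
G0 Z22.21
G0 X0.00 Y0.00
G1 X29.02 Y0.00
G1 X29.02 Y29.63
G1 X0.00 Y29.63
G1 X0.00 Y0.00
M2 ; end

The solid is a rectangular box, roughly 29 × 29.6 mm footprint and 22.2 mm tall. Slicing at Δz = 3.70 mm — 6 equal slices spanning the solid's height, so layer i sits at z = i·h/6 — gives 6 non-empty perimeters. Each is a 4-segment closed polygon; G0 lifts to the layer z and rapids to the start vertex, then G1 traces the edges.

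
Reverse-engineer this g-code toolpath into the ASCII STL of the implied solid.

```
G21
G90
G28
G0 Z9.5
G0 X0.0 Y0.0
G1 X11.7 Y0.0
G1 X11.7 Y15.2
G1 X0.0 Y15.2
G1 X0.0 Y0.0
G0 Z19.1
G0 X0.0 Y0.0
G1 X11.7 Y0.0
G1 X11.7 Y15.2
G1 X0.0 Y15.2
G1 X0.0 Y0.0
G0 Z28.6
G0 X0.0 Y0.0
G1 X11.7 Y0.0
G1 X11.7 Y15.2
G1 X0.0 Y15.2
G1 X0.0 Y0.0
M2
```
solid part
  facet normal 0.0000 0.0000 -1.0000
    outer loop
      vertex 11.7 15.2 0.0
      vertex 11.7 0.0 0.0
      vertex 0.0 0.0 0.0
    endloop
  endfacet
  facet normal 0.0000 0.0000 -1.0000
    outer loop
      vertex 0.0 15.2 0.0
      vertex 11.7 15.2 0.0
      vertex 0.0 0.0 0.0
    endloop
  endfacet
  facet normal 0.0000 0.0000 1.0000
    outer loop
      vertex 0.0 0.0 28.6
      vertex 11.7 0.0 28.6
      vertex 11.7 15.2 28.6
    endloop
  endfacet
  facet normal 0.0000 0.0000 1.0000
    outer loop
      vertex 0.0 0.0 28.6
      vertex 11.7 15.2 28.6
      vertex 0.0 15.2 28.6
    endloop
  endfacet
  facet normal 0.0000 -1.0000 0.0000
    outer loop
      vertex 0.0 0.0 0.0
      vertex 11.7 0.0 0.0
      vertex 11.7 0.0 28.6
    endloop
  endfacet
  facet normal 0.0000 -1.0000 0.0000
    outer loop
      vertex 0.0 0.0 0.0
      vertex 11.7 0.0 28.6
      vertex 0.0 0.0 28.6
    endloop
  endfacet
  facet normal 0.0000 1.0000 0.0000
    outer loop
      vertex 11.7 15.2 28.6
      vertex 11.7 15.2 0.0
      vertex 0.0 15.2 0.0
    endloop
  endfacet
  facet normal 0.0000 1.0000 0.0000
    outer loop
      vertex 0.0 15.2 28.6
      vertex 11.7 15.2 28.6
      vertex 0.0 15.2 0.0
    endloop
  endfacet
  facet normal -1.0000 0.0000 0.0000
    outer loop
      vertex 0.0 15.2 28.6
      vertex 0.0 15.2 0.0
      vertex 0.0 0.0 0.0
    endloop
  endfacet
  facet normal -1.0000 0.0000 0.0000
    outer loop
      vertex 0.0 0.0 28.6
      vertex 0.0 15.2 28.6
      vertex 0.0 0.0 0.0
    endloop
  endfacet
  facet normal 1.0000 0.0000 0.0000
    outer loop
      vertex 11.7 0.0 0.0
      vertex 11.7 15.2 0.0
      vertex 11.7 15.2 28.6
    endloop
  endfacet
  facet normal 1.0000 0.0000 0.0000
    outer loop
      vertex 11.7 0.0 0.0
      vertex 11.7 15.2 28.6
      vertex 11.7 0.0 28.6
    endloop
  endfacet
endsolid part

The G0 Z moves step by Δz≈9.5 mm. Every layer's G1 loop is the same polygon, so the solid is a straight extrusion of it from z=0 to z≈28.6. Closing with flat bottom and top caps and triangulating gives 12 facets — a rectangular box, roughly 11.7 × 15.2 mm footprint and 28.6 mm tall.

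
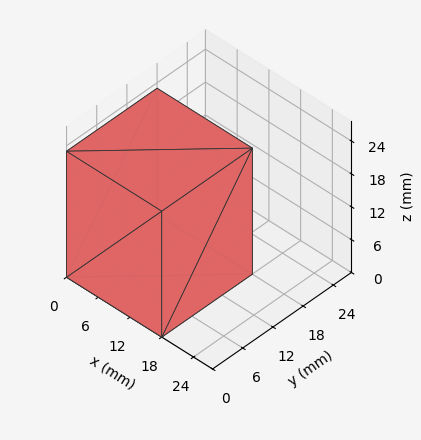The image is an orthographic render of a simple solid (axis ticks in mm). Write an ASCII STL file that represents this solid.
Reading the render: the shape is a rectangular box, roughly 18 × 18 mm footprint and 23 mm tall (dimensions read to the nearest mm from the axis ticks). For the STL, each face is triangulated and given an outward normal.

solid part
  facet normal 0.0000 0.0000 -1.0000
    outer loop
      vertex 18.00 18.00 0.00
      vertex 18.00 0.00 0.00
      vertex 0.00 0.00 0.00
    endloop
  endfacet
  facet normal 0.0000 0.0000 -1.0000
    outer loop
      vertex 0.00 18.00 0.00
      vertex 18.00 18.00 0.00
      vertex 0.00 0.00 0.00
    endloop
  endfacet
  facet normal 0.0000 0.0000 1.0000
    outer loop
      vertex 0.00 0.00 23.00
      vertex 18.00 0.00 23.00
      vertex 18.00 18.00 23.00
    endloop
  endfacet
  facet normal 0.0000 0.0000 1.0000
    outer loop
      vertex 0.00 0.00 23.00
      vertex 18.00 18.00 23.00
      vertex 0.00 18.00 23.00
    endloop
  endfacet
  facet normal 0.0000 -1.0000 0.0000
    outer loop
      vertex 0.00 0.00 0.00
      vertex 18.00 0.00 0.00
      vertex 18.00 0.00 23.00
    endloop
  endfacet
  facet normal 0.0000 -1.0000 0.0000
    outer loop
      vertex 0.00 0.00 0.00
      vertex 18.00 0.00 23.00
      vertex 0.00 0.00 23.00
    endloop
  endfacet
  facet normal 0.0000 1.0000 0.0000
    outer loop
      vertex 18.00 18.00 23.00
      vertex 18.00 18.00 0.00
      vertex 0.00 18.00 0.00
    endloop
  endfacet
  facet normal 0.0000 1.0000 0.0000
    outer loop
      vertex 0.00 18.00 23.00
      vertex 18.00 18.00 23.00
      vertex 0.00 18.00 0.00
    endloop
  endfacet
  facet normal -1.0000 0.0000 0.0000
    outer loop
      vertex 0.00 18.00 23.00
      vertex 0.00 18.00 0.00
      vertex 0.00 0.00 0.00
    endloop
  endfacet
  facet normal -1.0000 0.0000 0.0000
    outer loop
      vertex 0.00 0.00 23.00
      vertex 0.00 18.00 23.00
      vertex 0.00 0.00 0.00
    endloop
  endfacet
  facet normal 1.0000 0.0000 0.0000
    outer loop
      vertex 18.00 0.00 0.00
      vertex 18.00 18.00 0.00
      vertex 18.00 18.00 23.00
    endloop
  endfacet
  facet normal 1.0000 0.0000 0.0000
    outer loop
      vertex 18.00 0.00 0.00
      vertex 18.00 18.00 23.00
      vertex 18.00 0.00 23.00
    endloop
  endfacet
endsolid part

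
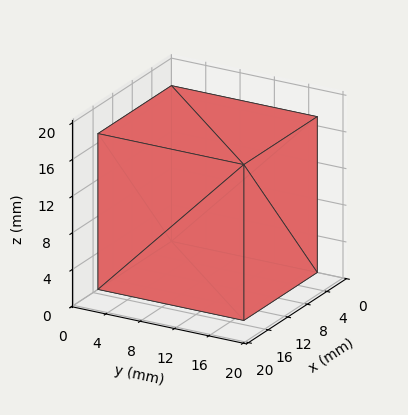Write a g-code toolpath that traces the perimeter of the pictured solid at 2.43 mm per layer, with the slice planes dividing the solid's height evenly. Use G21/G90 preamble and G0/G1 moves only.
Reading the render: the shape is a rectangular box, roughly 15 × 17 mm footprint and 17 mm tall (dimensions read to the nearest mm from the axis ticks). For the g-code, the solid's height is divided into equal slices at the stated Δz and each level perimeter traced with G1 moves after a G0 lift.

; perimeter-only toolpath
G21 ; units = mm
G90 ; absolute positioning
G28 ; home
; layer 1
G0 Z2.43
G0 X0.00 Y0.00
G1 X15.00 Y0.00
G1 X15.00 Y17.00
G1 X0.00 Y17.00
G1 X0.00 Y0.00
; layer 2
G0 Z4.86
G0 X0.00 Y0.00
G1 X15.00 Y0.00
G1 X15.00 Y17.00
G1 X0.00 Y17.00
G1 X0.00 Y0.00
; layer 3
G0 Z7.29
G0 X0.00 Y0.00
G1 X15.00 Y0.00
G1 X15.00 Y17.00
G1 X0.00 Y17.00
G1 X0.00 Y0.00
; layer 4
G0 Z9.71
G0 X0.00 Y0.00
G1 X15.00 Y0.00
G1 X15.00 Y17.00
G1 X0.00 Y17.00
G1 X0.00 Y0.00
; layer 5
G0 Z12.14
G0 X0.00 Y0.00
G1 X15.00 Y0.00
G1 X15.00 Y17.00
G1 X0.00 Y17.00
G1 X0.00 Y0.00
; layer 6
G0 Z14.57
G0 X0.00 Y0.00
G1 X15.00 Y0.00
G1 X15.00 Y17.00
G1 X0.00 Y17.00
G1 X0.00 Y0.00
; layer 7
G0 Z17.00
G0 X0.00 Y0.00
G1 X15.00 Y0.00
G1 X15.00 Y17.00
G1 X0.00 Y17.00
G1 X0.00 Y0.00
M2 ; end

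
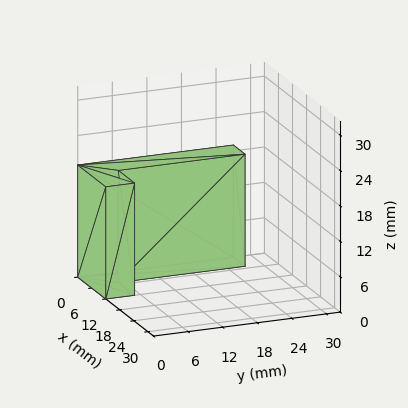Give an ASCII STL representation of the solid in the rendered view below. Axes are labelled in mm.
Reading the render: the shape is an L-shaped prism: outer 12 × 27 mm, arm thicknesses ≈ 5 mm (horizontal) and 5 mm (vertical), extruded 19 mm in z (dimensions read to the nearest mm from the axis ticks). For the STL, each face is triangulated and given an outward normal.

solid part
  facet normal 0.0000 0.0000 -1.0000
    outer loop
      vertex 12.00 5.00 0.00
      vertex 12.00 0.00 0.00
      vertex 0.00 0.00 0.00
    endloop
  endfacet
  facet normal 0.0000 0.0000 -1.0000
    outer loop
      vertex 5.00 5.00 0.00
      vertex 12.00 5.00 0.00
      vertex 0.00 0.00 0.00
    endloop
  endfacet
  facet normal 0.0000 0.0000 -1.0000
    outer loop
      vertex 5.00 27.00 0.00
      vertex 5.00 5.00 0.00
      vertex 0.00 0.00 0.00
    endloop
  endfacet
  facet normal 0.0000 0.0000 -1.0000
    outer loop
      vertex 0.00 27.00 0.00
      vertex 5.00 27.00 0.00
      vertex 0.00 0.00 0.00
    endloop
  endfacet
  facet normal 0.0000 0.0000 1.0000
    outer loop
      vertex 0.00 0.00 19.00
      vertex 12.00 0.00 19.00
      vertex 12.00 5.00 19.00
    endloop
  endfacet
  facet normal 0.0000 0.0000 1.0000
    outer loop
      vertex 0.00 0.00 19.00
      vertex 12.00 5.00 19.00
      vertex 5.00 5.00 19.00
    endloop
  endfacet
  facet normal 0.0000 0.0000 1.0000
    outer loop
      vertex 0.00 0.00 19.00
      vertex 5.00 5.00 19.00
      vertex 5.00 27.00 19.00
    endloop
  endfacet
  facet normal 0.0000 0.0000 1.0000
    outer loop
      vertex 0.00 0.00 19.00
      vertex 5.00 27.00 19.00
      vertex 0.00 27.00 19.00
    endloop
  endfacet
  facet normal 0.0000 -1.0000 0.0000
    outer loop
      vertex 0.00 0.00 0.00
      vertex 12.00 0.00 0.00
      vertex 12.00 0.00 19.00
    endloop
  endfacet
  facet normal 0.0000 -1.0000 0.0000
    outer loop
      vertex 0.00 0.00 0.00
      vertex 12.00 0.00 19.00
      vertex 0.00 0.00 19.00
    endloop
  endfacet
  facet normal 1.0000 0.0000 0.0000
    outer loop
      vertex 12.00 0.00 0.00
      vertex 12.00 5.00 0.00
      vertex 12.00 5.00 19.00
    endloop
  endfacet
  facet normal 1.0000 0.0000 0.0000
    outer loop
      vertex 12.00 0.00 0.00
      vertex 12.00 5.00 19.00
      vertex 12.00 0.00 19.00
    endloop
  endfacet
  facet normal 0.0000 1.0000 0.0000
    outer loop
      vertex 12.00 5.00 0.00
      vertex 5.00 5.00 0.00
      vertex 5.00 5.00 19.00
    endloop
  endfacet
  facet normal 0.0000 1.0000 0.0000
    outer loop
      vertex 12.00 5.00 0.00
      vertex 5.00 5.00 19.00
      vertex 12.00 5.00 19.00
    endloop
  endfacet
  facet normal 1.0000 0.0000 0.0000
    outer loop
      vertex 5.00 5.00 0.00
      vertex 5.00 27.00 0.00
      vertex 5.00 27.00 19.00
    endloop
  endfacet
  facet normal 1.0000 0.0000 0.0000
    outer loop
      vertex 5.00 5.00 0.00
      vertex 5.00 27.00 19.00
      vertex 5.00 5.00 19.00
    endloop
  endfacet
  facet normal 0.0000 1.0000 0.0000
    outer loop
      vertex 5.00 27.00 0.00
      vertex 0.00 27.00 0.00
      vertex 0.00 27.00 19.00
    endloop
  endfacet
  facet normal 0.0000 1.0000 0.0000
    outer loop
      vertex 5.00 27.00 0.00
      vertex 0.00 27.00 19.00
      vertex 5.00 27.00 19.00
    endloop
  endfacet
  facet normal -1.0000 0.0000 0.0000
    outer loop
      vertex 0.00 27.00 0.00
      vertex 0.00 0.00 0.00
      vertex 0.00 0.00 19.00
    endloop
  endfacet
  facet normal -1.0000 0.0000 0.0000
    outer loop
      vertex 0.00 27.00 0.00
      vertex 0.00 0.00 19.00
      vertex 0.00 27.00 19.00
    endloop
  endfacet
endsolid part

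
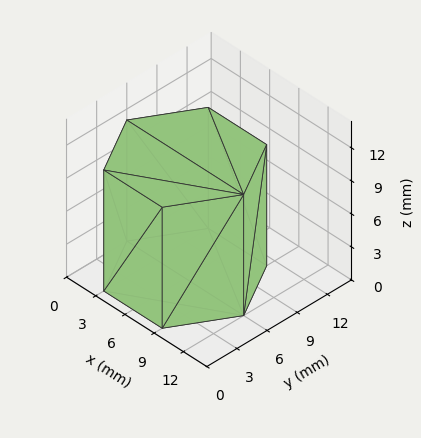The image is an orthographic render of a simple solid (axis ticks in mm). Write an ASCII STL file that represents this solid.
Reading the render: the shape is a regular 6-sided prism (a cylinder approximated with 6 flat sides), circumscribed radius ≈ 6 mm, height ≈ 11 mm (dimensions read to the nearest mm from the axis ticks). For the STL, each face is triangulated and given an outward normal.

solid part
  facet normal 0.0000 0.0000 -1.0000
    outer loop
      vertex 3.0 11.2 0.0
      vertex 9.0 11.2 0.0
      vertex 12.0 6.0 0.0
    endloop
  endfacet
  facet normal 0.0000 0.0000 -1.0000
    outer loop
      vertex 0.0 6.0 0.0
      vertex 3.0 11.2 0.0
      vertex 12.0 6.0 0.0
    endloop
  endfacet
  facet normal 0.0000 0.0000 -1.0000
    outer loop
      vertex 3.0 0.8 0.0
      vertex 0.0 6.0 0.0
      vertex 12.0 6.0 0.0
    endloop
  endfacet
  facet normal 0.0000 0.0000 -1.0000
    outer loop
      vertex 9.0 0.8 0.0
      vertex 3.0 0.8 0.0
      vertex 12.0 6.0 0.0
    endloop
  endfacet
  facet normal 0.0000 0.0000 1.0000
    outer loop
      vertex 12.0 6.0 11.0
      vertex 9.0 11.2 11.0
      vertex 3.0 11.2 11.0
    endloop
  endfacet
  facet normal 0.0000 0.0000 1.0000
    outer loop
      vertex 12.0 6.0 11.0
      vertex 3.0 11.2 11.0
      vertex 0.0 6.0 11.0
    endloop
  endfacet
  facet normal 0.0000 0.0000 1.0000
    outer loop
      vertex 12.0 6.0 11.0
      vertex 0.0 6.0 11.0
      vertex 3.0 0.8 11.0
    endloop
  endfacet
  facet normal 0.0000 0.0000 1.0000
    outer loop
      vertex 12.0 6.0 11.0
      vertex 3.0 0.8 11.0
      vertex 9.0 0.8 11.0
    endloop
  endfacet
  facet normal 0.8662 0.4997 0.0000
    outer loop
      vertex 12.0 6.0 0.0
      vertex 9.0 11.2 0.0
      vertex 9.0 11.2 11.0
    endloop
  endfacet
  facet normal 0.8662 0.4997 0.0000
    outer loop
      vertex 12.0 6.0 0.0
      vertex 9.0 11.2 11.0
      vertex 12.0 6.0 11.0
    endloop
  endfacet
  facet normal 0.0000 1.0000 0.0000
    outer loop
      vertex 9.0 11.2 0.0
      vertex 3.0 11.2 0.0
      vertex 3.0 11.2 11.0
    endloop
  endfacet
  facet normal 0.0000 1.0000 0.0000
    outer loop
      vertex 9.0 11.2 0.0
      vertex 3.0 11.2 11.0
      vertex 9.0 11.2 11.0
    endloop
  endfacet
  facet normal -0.8662 0.4997 0.0000
    outer loop
      vertex 3.0 11.2 0.0
      vertex 0.0 6.0 0.0
      vertex 0.0 6.0 11.0
    endloop
  endfacet
  facet normal -0.8662 0.4997 0.0000
    outer loop
      vertex 3.0 11.2 0.0
      vertex 0.0 6.0 11.0
      vertex 3.0 11.2 11.0
    endloop
  endfacet
  facet normal -0.8662 -0.4997 0.0000
    outer loop
      vertex 0.0 6.0 0.0
      vertex 3.0 0.8 0.0
      vertex 3.0 0.8 11.0
    endloop
  endfacet
  facet normal -0.8662 -0.4997 0.0000
    outer loop
      vertex 0.0 6.0 0.0
      vertex 3.0 0.8 11.0
      vertex 0.0 6.0 11.0
    endloop
  endfacet
  facet normal 0.0000 -1.0000 0.0000
    outer loop
      vertex 3.0 0.8 0.0
      vertex 9.0 0.8 0.0
      vertex 9.0 0.8 11.0
    endloop
  endfacet
  facet normal 0.0000 -1.0000 0.0000
    outer loop
      vertex 3.0 0.8 0.0
      vertex 9.0 0.8 11.0
      vertex 3.0 0.8 11.0
    endloop
  endfacet
  facet normal 0.8662 -0.4997 0.0000
    outer loop
      vertex 9.0 0.8 0.0
      vertex 12.0 6.0 0.0
      vertex 12.0 6.0 11.0
    endloop
  endfacet
  facet normal 0.8662 -0.4997 0.0000
    outer loop
      vertex 9.0 0.8 0.0
      vertex 12.0 6.0 11.0
      vertex 9.0 0.8 11.0
    endloop
  endfacet
endsolid part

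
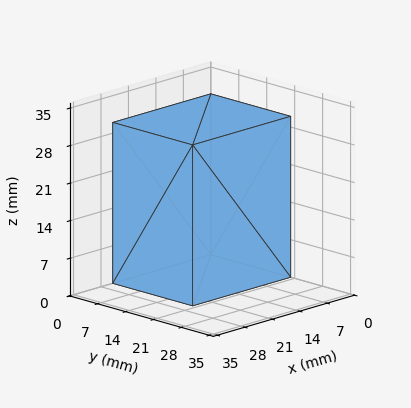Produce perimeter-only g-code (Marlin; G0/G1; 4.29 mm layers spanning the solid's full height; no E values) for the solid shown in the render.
Reading the render: the shape is a rectangular box, roughly 25 × 20 mm footprint and 30 mm tall (dimensions read to the nearest mm from the axis ticks). For the g-code, the solid's height is divided into equal slices at the stated Δz and each level perimeter traced with G1 moves after a G0 lift.

; perimeter-only toolpath
G21 ; units = mm
G90 ; absolute positioning
G28 ; home
; layer 1
G0 Z4.29
G0 X0.00 Y0.00
G1 X25.00 Y0.00
G1 X25.00 Y20.00
G1 X0.00 Y20.00
G1 X0.00 Y0.00
; layer 2
G0 Z8.57
G0 X0.00 Y0.00
G1 X25.00 Y0.00
G1 X25.00 Y20.00
G1 X0.00 Y20.00
G1 X0.00 Y0.00
; layer 3
G0 Z12.86
G0 X0.00 Y0.00
G1 X25.00 Y0.00
G1 X25.00 Y20.00
G1 X0.00 Y20.00
G1 X0.00 Y0.00
; layer 4
G0 Z17.14
G0 X0.00 Y0.00
G1 X25.00 Y0.00
G1 X25.00 Y20.00
G1 X0.00 Y20.00
G1 X0.00 Y0.00
; layer 5
G0 Z21.43
G0 X0.00 Y0.00
G1 X25.00 Y0.00
G1 X25.00 Y20.00
G1 X0.00 Y20.00
G1 X0.00 Y0.00
; layer 6
G0 Z25.71
G0 X0.00 Y0.00
G1 X25.00 Y0.00
G1 X25.00 Y20.00
G1 X0.00 Y20.00
G1 X0.00 Y0.00
; layer 7
G0 Z30.00
G0 X0.00 Y0.00
G1 X25.00 Y0.00
G1 X25.00 Y20.00
G1 X0.00 Y20.00
G1 X0.00 Y0.00
M2 ; end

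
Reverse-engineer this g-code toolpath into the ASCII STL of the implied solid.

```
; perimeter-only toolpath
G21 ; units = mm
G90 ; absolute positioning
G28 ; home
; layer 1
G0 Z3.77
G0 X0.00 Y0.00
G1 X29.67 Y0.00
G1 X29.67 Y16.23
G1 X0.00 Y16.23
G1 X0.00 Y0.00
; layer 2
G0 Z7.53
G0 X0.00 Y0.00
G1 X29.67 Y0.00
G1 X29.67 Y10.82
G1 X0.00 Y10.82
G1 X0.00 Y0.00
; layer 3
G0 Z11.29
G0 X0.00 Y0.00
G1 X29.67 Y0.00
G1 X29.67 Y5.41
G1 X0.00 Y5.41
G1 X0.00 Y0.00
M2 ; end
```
solid part
  facet normal 0.0000 0.0000 -1.0000
    outer loop
      vertex 29.67 21.64 0.00
      vertex 29.67 0.00 0.00
      vertex 0.00 0.00 0.00
    endloop
  endfacet
  facet normal 0.0000 0.0000 -1.0000
    outer loop
      vertex 0.00 21.64 0.00
      vertex 29.67 21.64 0.00
      vertex 0.00 0.00 0.00
    endloop
  endfacet
  facet normal 0.0000 -1.0000 0.0000
    outer loop
      vertex 0.00 0.00 0.00
      vertex 29.67 0.00 0.00
      vertex 29.67 0.00 15.06
    endloop
  endfacet
  facet normal 0.0000 -1.0000 0.0000
    outer loop
      vertex 0.00 0.00 0.00
      vertex 29.67 0.00 15.06
      vertex 0.00 0.00 15.06
    endloop
  endfacet
  facet normal 0.0000 0.5712 0.8208
    outer loop
      vertex 0.00 0.00 15.06
      vertex 29.67 0.00 15.06
      vertex 29.67 21.64 0.00
    endloop
  endfacet
  facet normal 0.0000 0.5712 0.8208
    outer loop
      vertex 0.00 0.00 15.06
      vertex 29.67 21.64 0.00
      vertex 0.00 21.64 0.00
    endloop
  endfacet
  facet normal -1.0000 0.0000 0.0000
    outer loop
      vertex 0.00 0.00 15.06
      vertex 0.00 21.64 0.00
      vertex 0.00 0.00 0.00
    endloop
  endfacet
  facet normal 1.0000 0.0000 0.0000
    outer loop
      vertex 29.67 0.00 0.00
      vertex 29.67 21.64 0.00
      vertex 29.67 0.00 15.06
    endloop
  endfacet
endsolid part

The G0 Z moves step by Δz≈3.77 mm. The G1 loops shrink linearly with z, so the solid tapers from its base footprint up to z≈15.1. Closing with a flat bottom cap and the tapered top and triangulating gives 8 facets — a wedge (ramp): 29.7 × 21.6 mm base, rising to 15.1 mm along the y=0 edge and sloping linearly to z=0 at y=21.6.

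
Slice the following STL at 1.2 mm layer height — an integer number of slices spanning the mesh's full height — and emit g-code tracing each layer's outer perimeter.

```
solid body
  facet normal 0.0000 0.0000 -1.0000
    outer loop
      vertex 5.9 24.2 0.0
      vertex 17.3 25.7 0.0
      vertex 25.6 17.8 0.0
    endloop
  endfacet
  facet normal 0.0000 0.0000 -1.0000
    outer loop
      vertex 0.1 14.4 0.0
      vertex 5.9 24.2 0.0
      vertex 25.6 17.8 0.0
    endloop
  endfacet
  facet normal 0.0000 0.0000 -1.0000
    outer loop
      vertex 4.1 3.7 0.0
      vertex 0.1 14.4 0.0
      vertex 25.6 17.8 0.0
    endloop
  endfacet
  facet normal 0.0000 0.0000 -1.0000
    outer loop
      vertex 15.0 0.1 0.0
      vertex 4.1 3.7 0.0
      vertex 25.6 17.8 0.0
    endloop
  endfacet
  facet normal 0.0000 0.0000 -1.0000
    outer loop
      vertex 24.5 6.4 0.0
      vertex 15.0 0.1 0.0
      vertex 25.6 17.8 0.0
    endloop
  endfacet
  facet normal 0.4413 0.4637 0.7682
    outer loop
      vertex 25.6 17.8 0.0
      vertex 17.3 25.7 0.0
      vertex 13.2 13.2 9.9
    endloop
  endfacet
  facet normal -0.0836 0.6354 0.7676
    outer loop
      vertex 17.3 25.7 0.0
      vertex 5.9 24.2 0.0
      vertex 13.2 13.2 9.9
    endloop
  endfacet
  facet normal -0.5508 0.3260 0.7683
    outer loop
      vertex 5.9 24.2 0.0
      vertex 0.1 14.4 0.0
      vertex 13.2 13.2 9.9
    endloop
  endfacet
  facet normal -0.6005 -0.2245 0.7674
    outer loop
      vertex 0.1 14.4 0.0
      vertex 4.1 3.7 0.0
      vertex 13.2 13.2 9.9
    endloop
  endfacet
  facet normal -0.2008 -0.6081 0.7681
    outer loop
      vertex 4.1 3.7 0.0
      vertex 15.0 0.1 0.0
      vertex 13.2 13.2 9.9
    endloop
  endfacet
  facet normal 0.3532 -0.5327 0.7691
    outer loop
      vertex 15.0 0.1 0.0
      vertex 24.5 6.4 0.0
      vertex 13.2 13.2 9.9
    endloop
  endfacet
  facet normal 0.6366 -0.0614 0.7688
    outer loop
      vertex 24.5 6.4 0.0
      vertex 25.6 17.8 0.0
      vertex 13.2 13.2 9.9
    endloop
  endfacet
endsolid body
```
; perimeter-only toolpath
G21 ; units = mm
G90 ; absolute positioning
G28 ; home
; layer 1
G0 Z1.2
G0 X24.1 Y17.2
G1 X16.8 Y24.1
G1 X6.8 Y22.8
G1 X1.7 Y14.2
G1 X5.2 Y4.9
G1 X14.8 Y1.7
G1 X23.1 Y7.2
G1 X24.1 Y17.2
; layer 2
G0 Z2.5
G0 X22.5 Y16.7
G1 X16.3 Y22.6
G1 X7.7 Y21.4
G1 X3.4 Y14.1
G1 X6.4 Y6.1
G1 X14.6 Y3.4
G1 X21.7 Y8.1
G1 X22.5 Y16.7
; layer 3
G0 Z3.7
G0 X20.9 Y16.1
G1 X15.8 Y21.0
G1 X8.6 Y20.1
G1 X5.0 Y13.9
G1 X7.5 Y7.3
G1 X14.3 Y5.0
G1 X20.3 Y8.9
G1 X20.9 Y16.1
; layer 4
G0 Z5.0
G0 X19.4 Y15.5
G1 X15.2 Y19.4
G1 X9.6 Y18.7
G1 X6.6 Y13.8
G1 X8.6 Y8.4
G1 X14.1 Y6.6
G1 X18.9 Y9.8
G1 X19.4 Y15.5
; layer 5
G0 Z6.2
G0 X17.9 Y14.9
G1 X14.7 Y17.9
G1 X10.5 Y17.3
G1 X8.3 Y13.7
G1 X9.8 Y9.6
G1 X13.9 Y8.3
G1 X17.4 Y10.7
G1 X17.9 Y14.9
; layer 6
G0 Z7.4
G0 X16.3 Y14.3
G1 X14.2 Y16.3
G1 X11.4 Y15.9
G1 X9.9 Y13.5
G1 X10.9 Y10.8
G1 X13.6 Y9.9
G1 X16.0 Y11.5
G1 X16.3 Y14.3
; layer 7
G0 Z8.7
G0 X14.8 Y13.8
G1 X13.7 Y14.8
G1 X12.3 Y14.6
G1 X11.6 Y13.3
G1 X12.1 Y12.0
G1 X13.4 Y11.6
G1 X14.6 Y12.3
G1 X14.8 Y13.8
M2 ; end

The solid is a regular 7-sided pyramid, base circumscribed radius ≈ 13.2 mm, apex at z ≈ 9.9 mm. Slicing at Δz = 1.2 mm — 8 equal slices spanning the solid's height, so layer i sits at z = i·h/8 — gives 7 non-empty perimeters. Each is a 7-segment closed polygon; G0 lifts to the layer z and rapids to the start vertex, then G1 traces the edges. The cross-section shrinks linearly with z (the slice at the apex is degenerate and omitted).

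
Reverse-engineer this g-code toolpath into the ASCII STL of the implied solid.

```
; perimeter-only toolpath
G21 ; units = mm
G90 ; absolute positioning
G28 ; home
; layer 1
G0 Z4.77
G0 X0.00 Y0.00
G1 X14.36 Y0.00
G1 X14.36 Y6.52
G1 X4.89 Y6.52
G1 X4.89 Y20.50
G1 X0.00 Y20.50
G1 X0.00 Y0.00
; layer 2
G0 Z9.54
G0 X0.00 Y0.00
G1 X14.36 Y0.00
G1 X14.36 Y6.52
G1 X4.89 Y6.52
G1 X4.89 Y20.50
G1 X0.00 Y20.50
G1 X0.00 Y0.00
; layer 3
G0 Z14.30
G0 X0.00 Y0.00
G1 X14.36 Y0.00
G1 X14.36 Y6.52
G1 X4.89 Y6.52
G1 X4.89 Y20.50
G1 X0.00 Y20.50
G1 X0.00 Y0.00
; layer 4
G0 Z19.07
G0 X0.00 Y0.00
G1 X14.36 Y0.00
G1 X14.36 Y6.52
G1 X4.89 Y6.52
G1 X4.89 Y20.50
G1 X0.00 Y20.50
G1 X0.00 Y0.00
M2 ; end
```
solid part
  facet normal 0.0000 0.0000 -1.0000
    outer loop
      vertex 14.36 6.52 0.00
      vertex 14.36 0.00 0.00
      vertex 0.00 0.00 0.00
    endloop
  endfacet
  facet normal 0.0000 0.0000 -1.0000
    outer loop
      vertex 4.89 6.52 0.00
      vertex 14.36 6.52 0.00
      vertex 0.00 0.00 0.00
    endloop
  endfacet
  facet normal 0.0000 0.0000 -1.0000
    outer loop
      vertex 4.89 20.50 0.00
      vertex 4.89 6.52 0.00
      vertex 0.00 0.00 0.00
    endloop
  endfacet
  facet normal 0.0000 0.0000 -1.0000
    outer loop
      vertex 0.00 20.50 0.00
      vertex 4.89 20.50 0.00
      vertex 0.00 0.00 0.00
    endloop
  endfacet
  facet normal 0.0000 0.0000 1.0000
    outer loop
      vertex 0.00 0.00 19.07
      vertex 14.36 0.00 19.07
      vertex 14.36 6.52 19.07
    endloop
  endfacet
  facet normal 0.0000 0.0000 1.0000
    outer loop
      vertex 0.00 0.00 19.07
      vertex 14.36 6.52 19.07
      vertex 4.89 6.52 19.07
    endloop
  endfacet
  facet normal 0.0000 0.0000 1.0000
    outer loop
      vertex 0.00 0.00 19.07
      vertex 4.89 6.52 19.07
      vertex 4.89 20.50 19.07
    endloop
  endfacet
  facet normal 0.0000 0.0000 1.0000
    outer loop
      vertex 0.00 0.00 19.07
      vertex 4.89 20.50 19.07
      vertex 0.00 20.50 19.07
    endloop
  endfacet
  facet normal 0.0000 -1.0000 0.0000
    outer loop
      vertex 0.00 0.00 0.00
      vertex 14.36 0.00 0.00
      vertex 14.36 0.00 19.07
    endloop
  endfacet
  facet normal 0.0000 -1.0000 0.0000
    outer loop
      vertex 0.00 0.00 0.00
      vertex 14.36 0.00 19.07
      vertex 0.00 0.00 19.07
    endloop
  endfacet
  facet normal 1.0000 0.0000 0.0000
    outer loop
      vertex 14.36 0.00 0.00
      vertex 14.36 6.52 0.00
      vertex 14.36 6.52 19.07
    endloop
  endfacet
  facet normal 1.0000 0.0000 0.0000
    outer loop
      vertex 14.36 0.00 0.00
      vertex 14.36 6.52 19.07
      vertex 14.36 0.00 19.07
    endloop
  endfacet
  facet normal 0.0000 1.0000 0.0000
    outer loop
      vertex 14.36 6.52 0.00
      vertex 4.89 6.52 0.00
      vertex 4.89 6.52 19.07
    endloop
  endfacet
  facet normal 0.0000 1.0000 0.0000
    outer loop
      vertex 14.36 6.52 0.00
      vertex 4.89 6.52 19.07
      vertex 14.36 6.52 19.07
    endloop
  endfacet
  facet normal 1.0000 0.0000 0.0000
    outer loop
      vertex 4.89 6.52 0.00
      vertex 4.89 20.50 0.00
      vertex 4.89 20.50 19.07
    endloop
  endfacet
  facet normal 1.0000 0.0000 0.0000
    outer loop
      vertex 4.89 6.52 0.00
      vertex 4.89 20.50 19.07
      vertex 4.89 6.52 19.07
    endloop
  endfacet
  facet normal 0.0000 1.0000 0.0000
    outer loop
      vertex 4.89 20.50 0.00
      vertex 0.00 20.50 0.00
      vertex 0.00 20.50 19.07
    endloop
  endfacet
  facet normal 0.0000 1.0000 0.0000
    outer loop
      vertex 4.89 20.50 0.00
      vertex 0.00 20.50 19.07
      vertex 4.89 20.50 19.07
    endloop
  endfacet
  facet normal -1.0000 0.0000 0.0000
    outer loop
      vertex 0.00 20.50 0.00
      vertex 0.00 0.00 0.00
      vertex 0.00 0.00 19.07
    endloop
  endfacet
  facet normal -1.0000 0.0000 0.0000
    outer loop
      vertex 0.00 20.50 0.00
      vertex 0.00 0.00 19.07
      vertex 0.00 20.50 19.07
    endloop
  endfacet
endsolid part

The G0 Z moves step by Δz≈4.77 mm. Every layer's G1 loop is the same polygon, so the solid is a straight extrusion of it from z=0 to z≈19.1. Closing with flat bottom and top caps and triangulating gives 20 facets — an L-shaped prism: outer 14.4 × 20.5 mm, arm thicknesses ≈ 6.52 mm (horizontal) and 4.89 mm (vertical), extruded 19.1 mm in z.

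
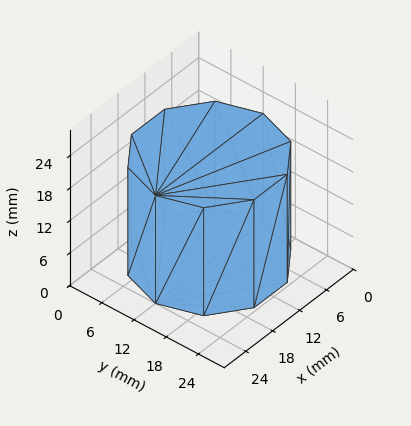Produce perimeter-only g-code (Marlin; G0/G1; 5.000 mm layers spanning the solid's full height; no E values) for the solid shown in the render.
Reading the render: the shape is a regular 10-sided prism (a cylinder approximated with 10 flat sides), circumscribed radius ≈ 12 mm, height ≈ 20 mm (dimensions read to the nearest mm from the axis ticks). For the g-code, the solid's height is divided into equal slices at the stated Δz and each level perimeter traced with G1 moves after a G0 lift.

; perimeter-only toolpath
G21 ; units = mm
G90 ; absolute positioning
G28 ; home
; layer 1
G0 Z5.000
G0 X24.000 Y12.000
G1 X21.708 Y19.053
G1 X15.708 Y23.413
G1 X8.292 Y23.413
G1 X2.292 Y19.053
G1 X0.000 Y12.000
G1 X2.292 Y4.947
G1 X8.292 Y0.587
G1 X15.708 Y0.587
G1 X21.708 Y4.947
G1 X24.000 Y12.000
; layer 2
G0 Z10.000
G0 X24.000 Y12.000
G1 X21.708 Y19.053
G1 X15.708 Y23.413
G1 X8.292 Y23.413
G1 X2.292 Y19.053
G1 X0.000 Y12.000
G1 X2.292 Y4.947
G1 X8.292 Y0.587
G1 X15.708 Y0.587
G1 X21.708 Y4.947
G1 X24.000 Y12.000
; layer 3
G0 Z15.000
G0 X24.000 Y12.000
G1 X21.708 Y19.053
G1 X15.708 Y23.413
G1 X8.292 Y23.413
G1 X2.292 Y19.053
G1 X0.000 Y12.000
G1 X2.292 Y4.947
G1 X8.292 Y0.587
G1 X15.708 Y0.587
G1 X21.708 Y4.947
G1 X24.000 Y12.000
; layer 4
G0 Z20.000
G0 X24.000 Y12.000
G1 X21.708 Y19.053
G1 X15.708 Y23.413
G1 X8.292 Y23.413
G1 X2.292 Y19.053
G1 X0.000 Y12.000
G1 X2.292 Y4.947
G1 X8.292 Y0.587
G1 X15.708 Y0.587
G1 X21.708 Y4.947
G1 X24.000 Y12.000
M2 ; end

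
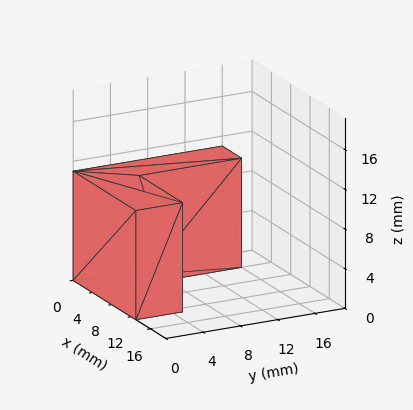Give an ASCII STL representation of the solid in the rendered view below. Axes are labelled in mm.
Reading the render: the shape is an L-shaped prism: outer 13 × 16 mm, arm thicknesses ≈ 5 mm (horizontal) and 4 mm (vertical), extruded 11 mm in z (dimensions read to the nearest mm from the axis ticks). For the STL, each face is triangulated and given an outward normal.

solid part
  facet normal 0.0000 0.0000 -1.0000
    outer loop
      vertex 13.0 5.0 0.0
      vertex 13.0 0.0 0.0
      vertex 0.0 0.0 0.0
    endloop
  endfacet
  facet normal 0.0000 0.0000 -1.0000
    outer loop
      vertex 4.0 5.0 0.0
      vertex 13.0 5.0 0.0
      vertex 0.0 0.0 0.0
    endloop
  endfacet
  facet normal 0.0000 0.0000 -1.0000
    outer loop
      vertex 4.0 16.0 0.0
      vertex 4.0 5.0 0.0
      vertex 0.0 0.0 0.0
    endloop
  endfacet
  facet normal 0.0000 0.0000 -1.0000
    outer loop
      vertex 0.0 16.0 0.0
      vertex 4.0 16.0 0.0
      vertex 0.0 0.0 0.0
    endloop
  endfacet
  facet normal 0.0000 0.0000 1.0000
    outer loop
      vertex 0.0 0.0 11.0
      vertex 13.0 0.0 11.0
      vertex 13.0 5.0 11.0
    endloop
  endfacet
  facet normal 0.0000 0.0000 1.0000
    outer loop
      vertex 0.0 0.0 11.0
      vertex 13.0 5.0 11.0
      vertex 4.0 5.0 11.0
    endloop
  endfacet
  facet normal 0.0000 0.0000 1.0000
    outer loop
      vertex 0.0 0.0 11.0
      vertex 4.0 5.0 11.0
      vertex 4.0 16.0 11.0
    endloop
  endfacet
  facet normal 0.0000 0.0000 1.0000
    outer loop
      vertex 0.0 0.0 11.0
      vertex 4.0 16.0 11.0
      vertex 0.0 16.0 11.0
    endloop
  endfacet
  facet normal 0.0000 -1.0000 0.0000
    outer loop
      vertex 0.0 0.0 0.0
      vertex 13.0 0.0 0.0
      vertex 13.0 0.0 11.0
    endloop
  endfacet
  facet normal 0.0000 -1.0000 0.0000
    outer loop
      vertex 0.0 0.0 0.0
      vertex 13.0 0.0 11.0
      vertex 0.0 0.0 11.0
    endloop
  endfacet
  facet normal 1.0000 0.0000 0.0000
    outer loop
      vertex 13.0 0.0 0.0
      vertex 13.0 5.0 0.0
      vertex 13.0 5.0 11.0
    endloop
  endfacet
  facet normal 1.0000 0.0000 0.0000
    outer loop
      vertex 13.0 0.0 0.0
      vertex 13.0 5.0 11.0
      vertex 13.0 0.0 11.0
    endloop
  endfacet
  facet normal 0.0000 1.0000 0.0000
    outer loop
      vertex 13.0 5.0 0.0
      vertex 4.0 5.0 0.0
      vertex 4.0 5.0 11.0
    endloop
  endfacet
  facet normal 0.0000 1.0000 0.0000
    outer loop
      vertex 13.0 5.0 0.0
      vertex 4.0 5.0 11.0
      vertex 13.0 5.0 11.0
    endloop
  endfacet
  facet normal 1.0000 0.0000 0.0000
    outer loop
      vertex 4.0 5.0 0.0
      vertex 4.0 16.0 0.0
      vertex 4.0 16.0 11.0
    endloop
  endfacet
  facet normal 1.0000 0.0000 0.0000
    outer loop
      vertex 4.0 5.0 0.0
      vertex 4.0 16.0 11.0
      vertex 4.0 5.0 11.0
    endloop
  endfacet
  facet normal 0.0000 1.0000 0.0000
    outer loop
      vertex 4.0 16.0 0.0
      vertex 0.0 16.0 0.0
      vertex 0.0 16.0 11.0
    endloop
  endfacet
  facet normal 0.0000 1.0000 0.0000
    outer loop
      vertex 4.0 16.0 0.0
      vertex 0.0 16.0 11.0
      vertex 4.0 16.0 11.0
    endloop
  endfacet
  facet normal -1.0000 0.0000 0.0000
    outer loop
      vertex 0.0 16.0 0.0
      vertex 0.0 0.0 0.0
      vertex 0.0 0.0 11.0
    endloop
  endfacet
  facet normal -1.0000 0.0000 0.0000
    outer loop
      vertex 0.0 16.0 0.0
      vertex 0.0 0.0 11.0
      vertex 0.0 16.0 11.0
    endloop
  endfacet
endsolid part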